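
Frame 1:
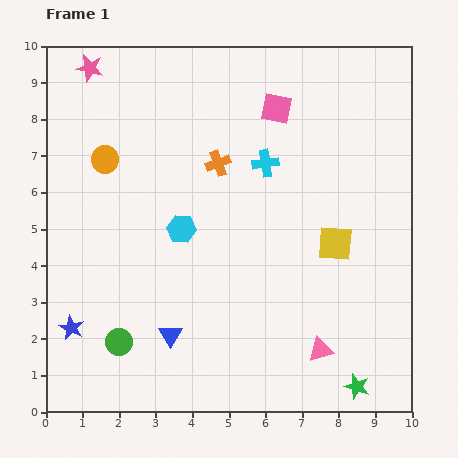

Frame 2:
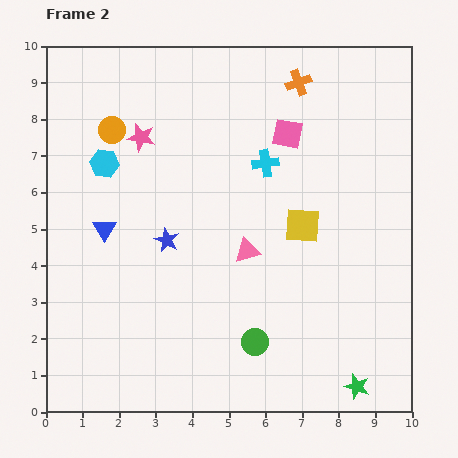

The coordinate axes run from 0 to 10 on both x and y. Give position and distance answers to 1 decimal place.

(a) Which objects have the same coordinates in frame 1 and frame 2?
the green star, the cyan cross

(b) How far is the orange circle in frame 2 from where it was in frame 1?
0.8

The orange circle moved from (1.6, 6.9) to (1.8, 7.7), a distance of √(0.2² + 0.8²) ≈ 0.8.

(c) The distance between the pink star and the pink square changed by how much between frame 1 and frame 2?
-1.2

Distance in frame 1: 5.2. Distance in frame 2: 4.0.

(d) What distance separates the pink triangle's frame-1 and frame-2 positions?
3.4

The pink triangle moved from (7.5, 1.7) to (5.5, 4.4), a distance of √(2.0² + 2.7²) ≈ 3.4.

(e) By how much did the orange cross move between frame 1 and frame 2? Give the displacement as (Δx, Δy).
(2.2, 2.2)

The orange cross was at (4.7, 6.8) in frame 1 and (6.9, 9.0) in frame 2.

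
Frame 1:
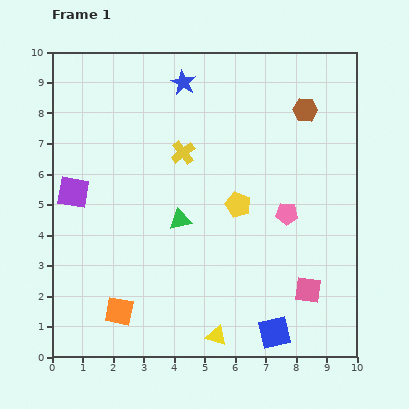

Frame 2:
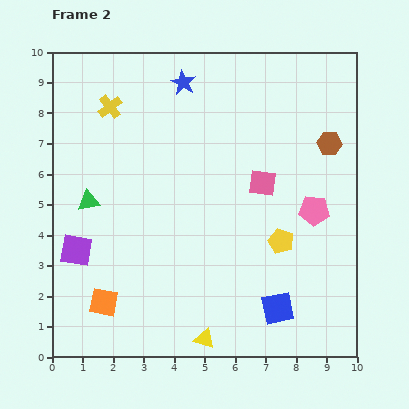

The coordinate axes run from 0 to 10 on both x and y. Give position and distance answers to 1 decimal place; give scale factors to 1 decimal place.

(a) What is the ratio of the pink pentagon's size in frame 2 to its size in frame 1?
1.4×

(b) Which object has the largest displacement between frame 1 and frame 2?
the pink square

(moved 3.8; next 3.1)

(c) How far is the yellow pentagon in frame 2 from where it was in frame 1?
1.8

The yellow pentagon moved from (6.1, 5.0) to (7.5, 3.8), a distance of √(1.4² + 1.2²) ≈ 1.8.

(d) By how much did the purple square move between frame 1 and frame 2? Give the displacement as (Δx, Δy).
(0.1, -1.9)

The purple square was at (0.7, 5.4) in frame 1 and (0.8, 3.5) in frame 2.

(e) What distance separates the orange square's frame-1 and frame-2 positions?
0.6

The orange square moved from (2.2, 1.5) to (1.7, 1.8), a distance of √(0.5² + 0.3²) ≈ 0.6.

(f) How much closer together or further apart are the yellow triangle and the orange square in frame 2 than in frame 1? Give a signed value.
+0.2

Distance in frame 1: 3.3. Distance in frame 2: 3.5.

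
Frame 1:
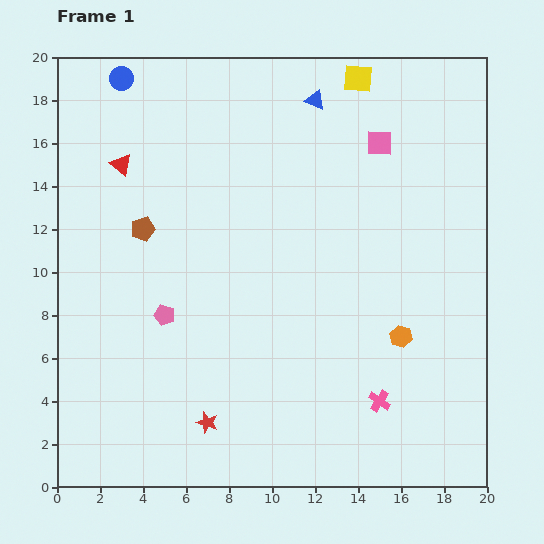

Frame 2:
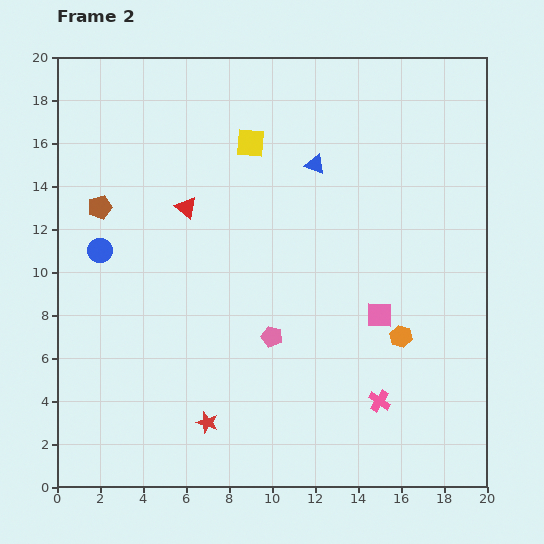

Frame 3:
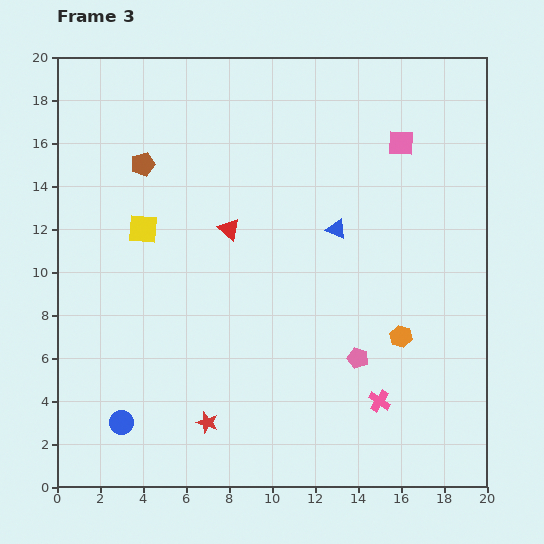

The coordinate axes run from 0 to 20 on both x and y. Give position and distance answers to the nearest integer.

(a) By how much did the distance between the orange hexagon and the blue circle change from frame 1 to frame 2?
-3

Distance in frame 1: 18. Distance in frame 2: 15.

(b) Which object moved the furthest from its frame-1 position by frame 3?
the blue circle

(moved 16; next 12)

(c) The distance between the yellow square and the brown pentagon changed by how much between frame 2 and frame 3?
-5

Distance in frame 2: 8. Distance in frame 3: 3.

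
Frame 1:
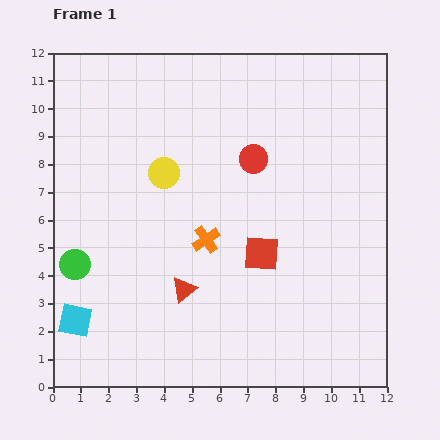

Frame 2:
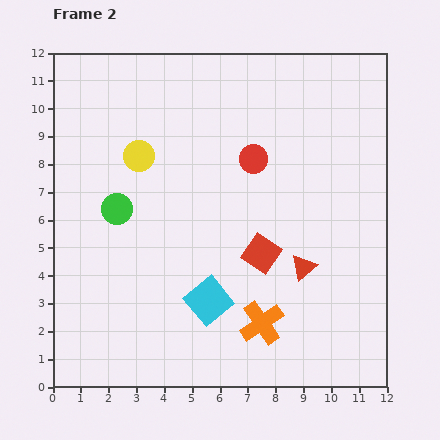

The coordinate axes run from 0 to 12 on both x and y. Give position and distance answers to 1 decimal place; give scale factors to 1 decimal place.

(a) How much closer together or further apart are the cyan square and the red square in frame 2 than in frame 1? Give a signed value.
-4.6

Distance in frame 1: 7.1. Distance in frame 2: 2.5.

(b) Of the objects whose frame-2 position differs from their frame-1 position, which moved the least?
the yellow circle

(moved 1.1)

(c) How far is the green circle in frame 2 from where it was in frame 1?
2.5

The green circle moved from (0.8, 4.4) to (2.3, 6.4), a distance of √(1.5² + 2.0²) ≈ 2.5.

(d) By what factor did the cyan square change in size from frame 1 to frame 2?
1.3×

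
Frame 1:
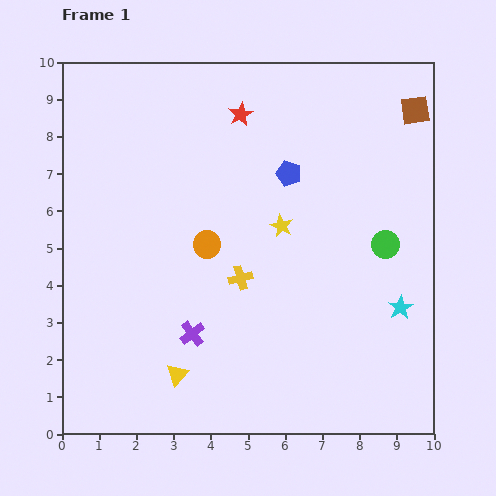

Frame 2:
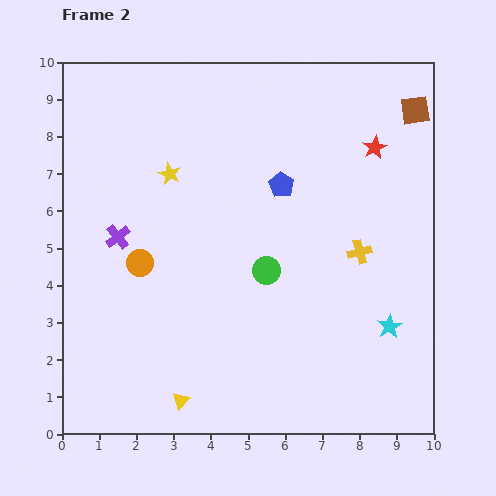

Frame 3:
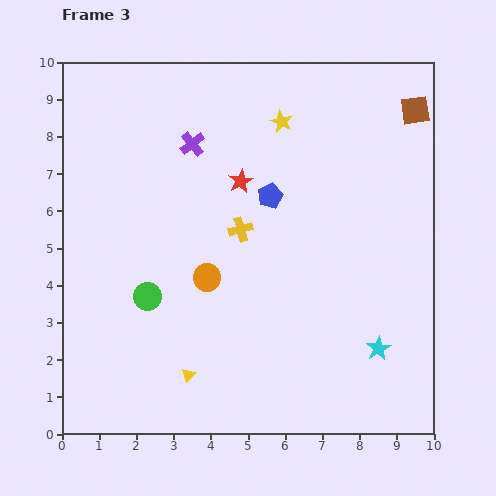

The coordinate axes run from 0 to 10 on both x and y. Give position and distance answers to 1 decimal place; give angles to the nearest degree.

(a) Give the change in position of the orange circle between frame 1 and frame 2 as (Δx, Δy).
(-1.8, -0.5)

The orange circle was at (3.9, 5.1) in frame 1 and (2.1, 4.6) in frame 2.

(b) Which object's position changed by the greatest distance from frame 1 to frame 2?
the red star

(moved 3.7; next 3.3)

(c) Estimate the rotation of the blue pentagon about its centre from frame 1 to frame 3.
30° clockwise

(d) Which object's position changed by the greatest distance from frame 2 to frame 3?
the red star

(moved 3.7; next 3.3)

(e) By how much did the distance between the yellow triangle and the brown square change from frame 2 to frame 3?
-0.6

Distance in frame 2: 10.0. Distance in frame 3: 9.4.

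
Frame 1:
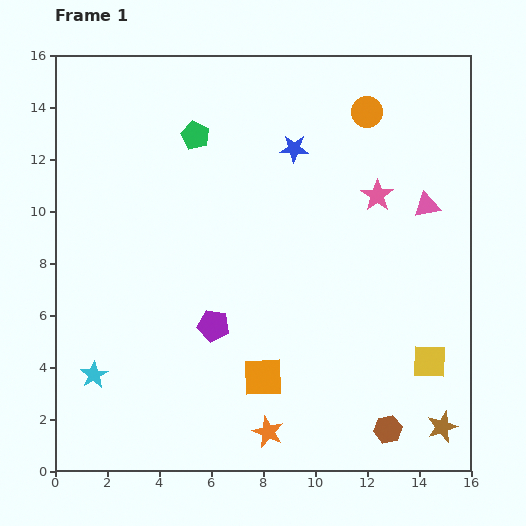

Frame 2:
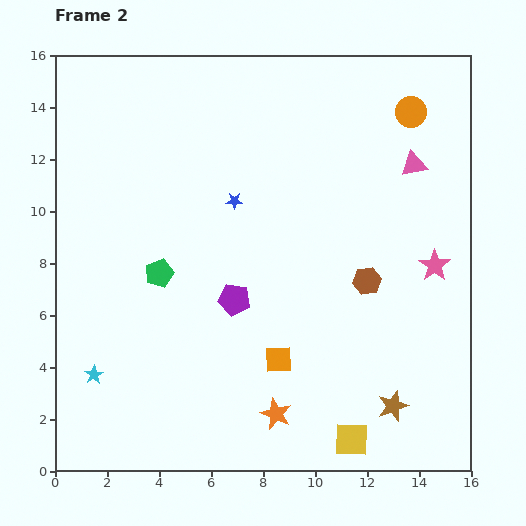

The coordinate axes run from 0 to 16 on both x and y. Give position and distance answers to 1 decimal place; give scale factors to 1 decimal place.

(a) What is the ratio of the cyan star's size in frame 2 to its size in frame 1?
0.7×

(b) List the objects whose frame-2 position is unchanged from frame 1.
the cyan star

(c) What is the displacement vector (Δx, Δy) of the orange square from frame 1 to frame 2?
(0.6, 0.7)

The orange square was at (8.0, 3.6) in frame 1 and (8.6, 4.3) in frame 2.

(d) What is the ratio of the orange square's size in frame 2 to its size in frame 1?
0.7×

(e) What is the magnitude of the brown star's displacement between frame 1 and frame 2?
2.1

The brown star moved from (14.9, 1.7) to (13.0, 2.5), a distance of √(1.9² + 0.8²) ≈ 2.1.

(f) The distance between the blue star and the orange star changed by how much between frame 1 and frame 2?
-2.5

Distance in frame 1: 10.9. Distance in frame 2: 8.4.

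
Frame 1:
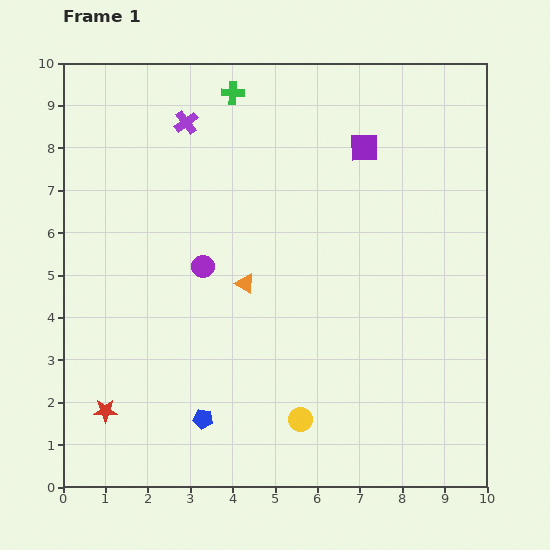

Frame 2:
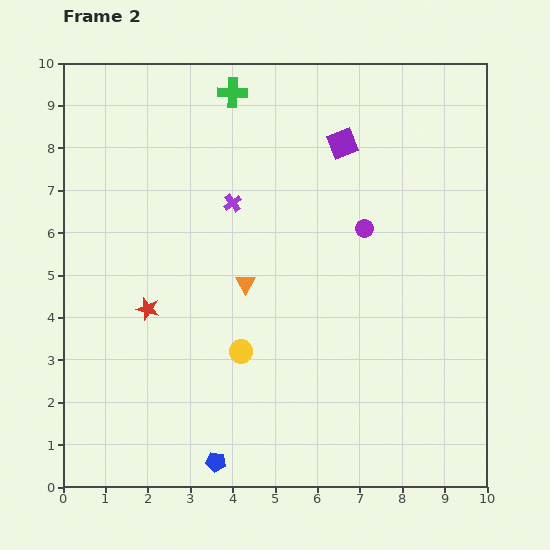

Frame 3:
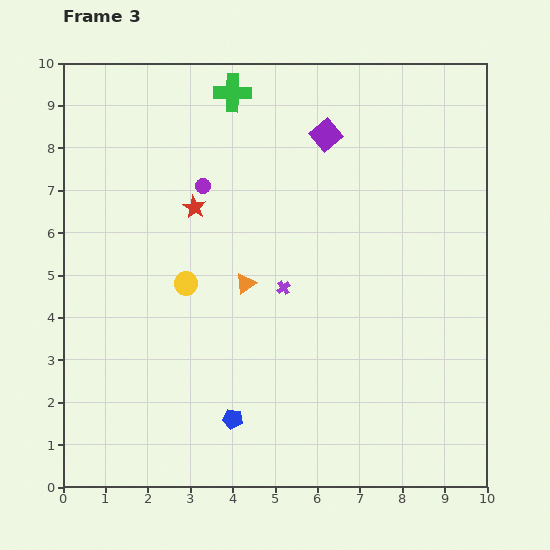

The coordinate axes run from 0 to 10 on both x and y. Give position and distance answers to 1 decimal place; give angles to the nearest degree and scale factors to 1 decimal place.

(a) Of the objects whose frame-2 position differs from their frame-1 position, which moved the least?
the purple square

(moved 0.5)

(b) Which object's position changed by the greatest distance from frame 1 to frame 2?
the purple circle

(moved 3.9; next 2.6)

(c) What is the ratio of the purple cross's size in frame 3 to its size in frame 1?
0.6×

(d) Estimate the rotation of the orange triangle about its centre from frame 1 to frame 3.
54° clockwise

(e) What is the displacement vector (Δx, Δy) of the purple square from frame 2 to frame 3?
(-0.4, 0.2)

The purple square was at (6.6, 8.1) in frame 2 and (6.2, 8.3) in frame 3.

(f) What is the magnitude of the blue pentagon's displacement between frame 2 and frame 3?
1.1

The blue pentagon moved from (3.6, 0.6) to (4.0, 1.6), a distance of √(0.4² + 1.0²) ≈ 1.1.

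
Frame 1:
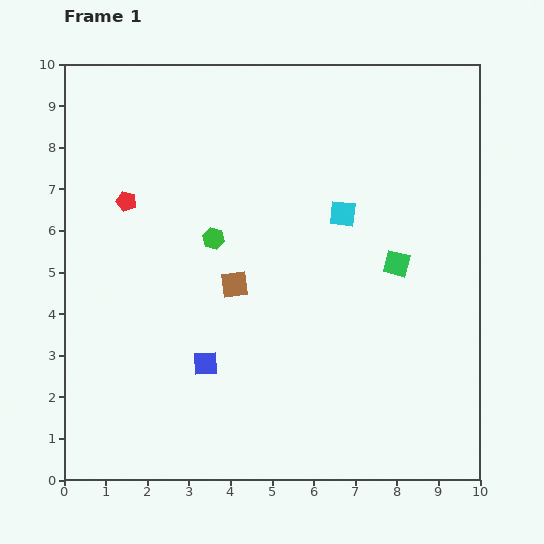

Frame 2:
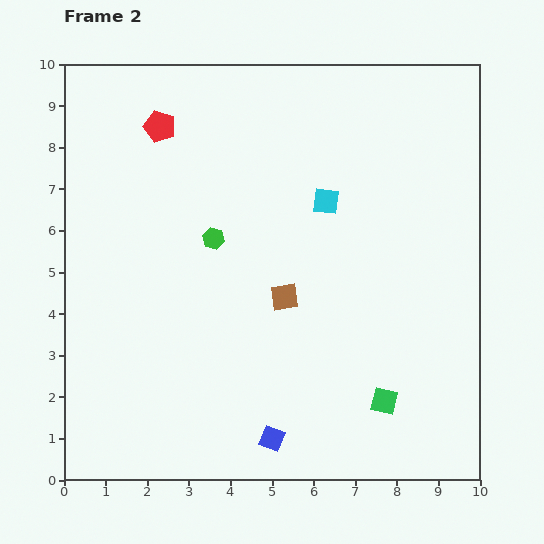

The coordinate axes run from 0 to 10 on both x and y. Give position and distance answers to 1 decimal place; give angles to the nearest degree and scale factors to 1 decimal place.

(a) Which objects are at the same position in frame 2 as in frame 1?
the green hexagon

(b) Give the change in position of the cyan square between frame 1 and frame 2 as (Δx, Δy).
(-0.4, 0.3)

The cyan square was at (6.7, 6.4) in frame 1 and (6.3, 6.7) in frame 2.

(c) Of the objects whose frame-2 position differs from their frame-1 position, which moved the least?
the cyan square

(moved 0.5)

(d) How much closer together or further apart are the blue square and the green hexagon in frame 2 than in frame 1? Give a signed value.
+2.0

Distance in frame 1: 3.0. Distance in frame 2: 5.0.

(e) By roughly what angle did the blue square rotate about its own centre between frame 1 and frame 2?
24° clockwise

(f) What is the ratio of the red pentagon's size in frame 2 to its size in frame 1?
1.6×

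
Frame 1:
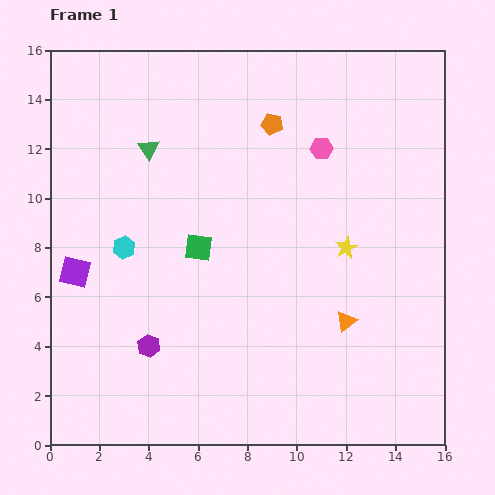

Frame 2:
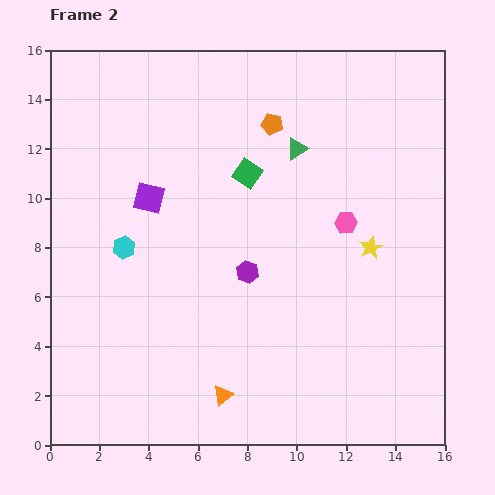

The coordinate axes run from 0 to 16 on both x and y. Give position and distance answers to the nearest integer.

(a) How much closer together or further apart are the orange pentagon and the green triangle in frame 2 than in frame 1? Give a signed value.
-4

Distance in frame 1: 5. Distance in frame 2: 1.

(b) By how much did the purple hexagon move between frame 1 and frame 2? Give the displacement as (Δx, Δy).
(4, 3)

The purple hexagon was at (4, 4) in frame 1 and (8, 7) in frame 2.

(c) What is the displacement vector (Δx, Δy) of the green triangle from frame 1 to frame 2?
(6, 0)

The green triangle was at (4, 12) in frame 1 and (10, 12) in frame 2.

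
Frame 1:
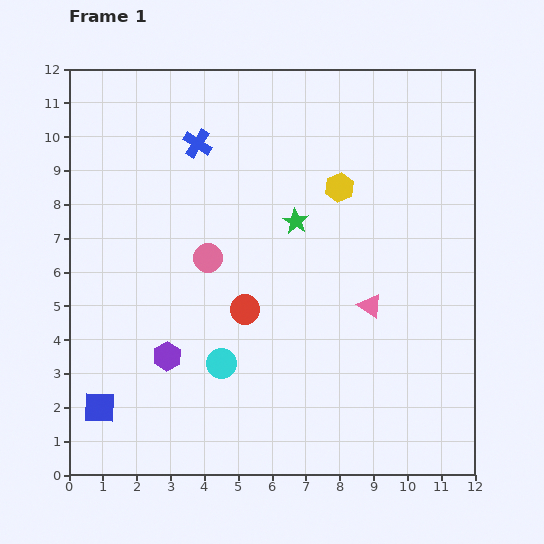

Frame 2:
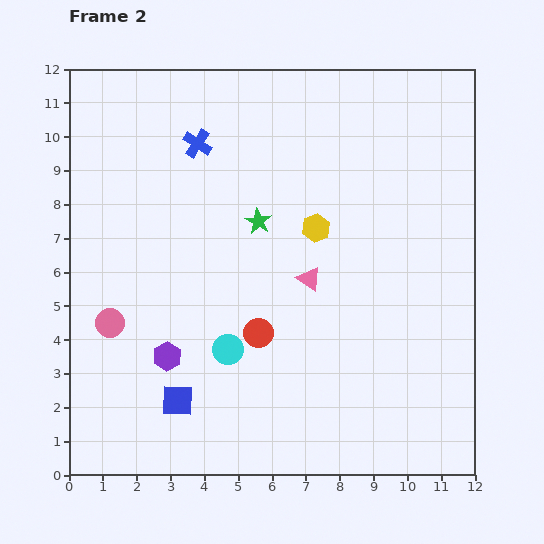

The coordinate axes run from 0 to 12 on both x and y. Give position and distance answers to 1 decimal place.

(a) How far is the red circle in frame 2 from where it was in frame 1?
0.8

The red circle moved from (5.2, 4.9) to (5.6, 4.2), a distance of √(0.4² + 0.7²) ≈ 0.8.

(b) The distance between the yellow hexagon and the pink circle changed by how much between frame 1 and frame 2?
+2.3

Distance in frame 1: 4.4. Distance in frame 2: 6.7.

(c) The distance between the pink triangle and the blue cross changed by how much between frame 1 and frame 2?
-1.8

Distance in frame 1: 7.0. Distance in frame 2: 5.2.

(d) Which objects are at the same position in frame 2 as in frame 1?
the purple hexagon, the blue cross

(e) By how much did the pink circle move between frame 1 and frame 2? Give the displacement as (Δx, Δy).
(-2.9, -1.9)

The pink circle was at (4.1, 6.4) in frame 1 and (1.2, 4.5) in frame 2.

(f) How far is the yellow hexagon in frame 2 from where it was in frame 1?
1.4

The yellow hexagon moved from (8.0, 8.5) to (7.3, 7.3), a distance of √(0.7² + 1.2²) ≈ 1.4.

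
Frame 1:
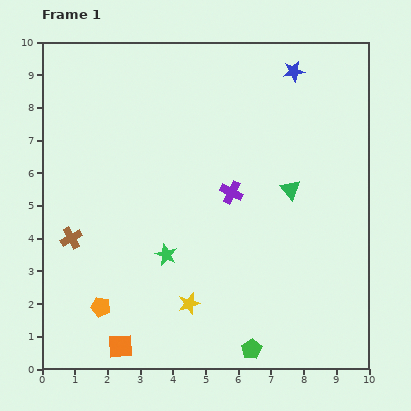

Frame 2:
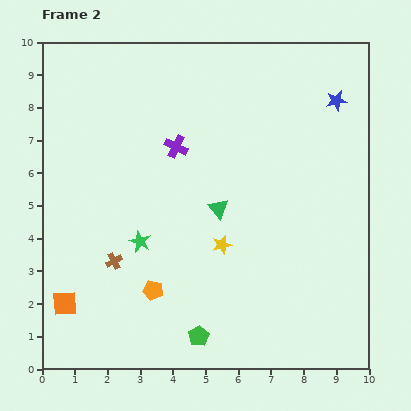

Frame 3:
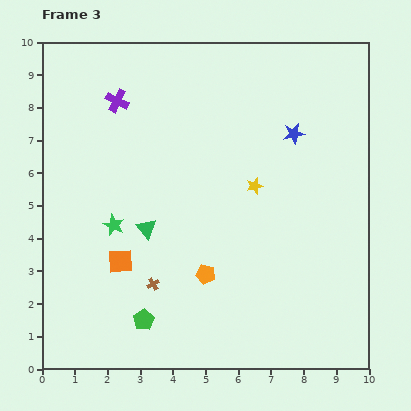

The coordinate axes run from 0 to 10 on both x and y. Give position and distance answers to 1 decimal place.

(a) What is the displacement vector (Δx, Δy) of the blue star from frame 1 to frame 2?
(1.3, -0.9)

The blue star was at (7.7, 9.1) in frame 1 and (9.0, 8.2) in frame 2.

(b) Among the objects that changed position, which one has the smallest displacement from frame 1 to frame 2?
the green star

(moved 0.9)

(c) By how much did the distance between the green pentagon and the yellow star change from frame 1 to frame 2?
+0.5

Distance in frame 1: 2.4. Distance in frame 2: 2.9.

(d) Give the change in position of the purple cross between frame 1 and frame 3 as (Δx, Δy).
(-3.5, 2.8)

The purple cross was at (5.8, 5.4) in frame 1 and (2.3, 8.2) in frame 3.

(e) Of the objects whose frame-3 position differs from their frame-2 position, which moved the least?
the green star

(moved 0.9)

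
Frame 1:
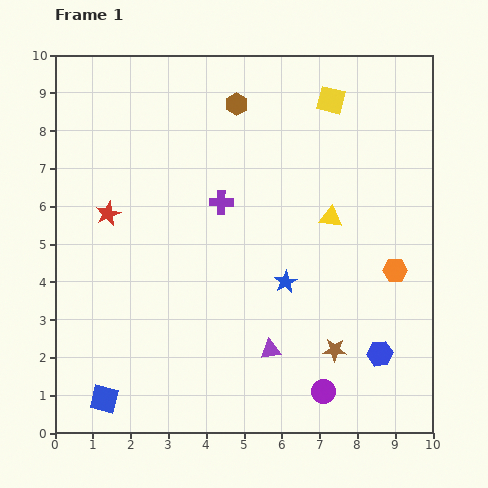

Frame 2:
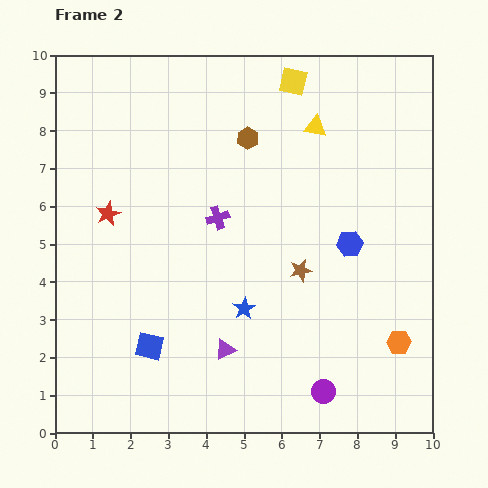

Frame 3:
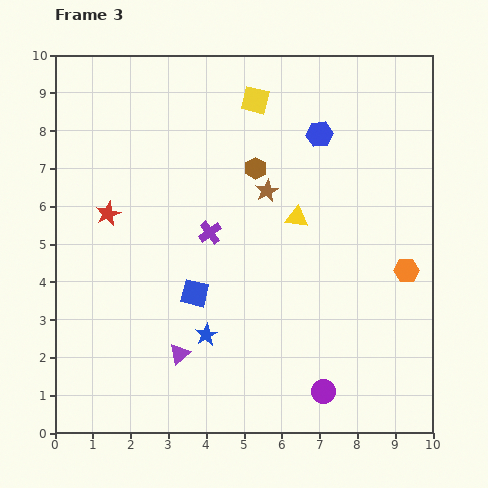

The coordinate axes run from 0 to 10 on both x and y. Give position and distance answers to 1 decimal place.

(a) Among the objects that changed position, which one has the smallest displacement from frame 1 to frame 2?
the purple cross

(moved 0.4)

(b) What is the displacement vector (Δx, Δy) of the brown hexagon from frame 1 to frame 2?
(0.3, -0.9)

The brown hexagon was at (4.8, 8.7) in frame 1 and (5.1, 7.8) in frame 2.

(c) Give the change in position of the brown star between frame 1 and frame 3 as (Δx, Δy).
(-1.8, 4.2)

The brown star was at (7.4, 2.2) in frame 1 and (5.6, 6.4) in frame 3.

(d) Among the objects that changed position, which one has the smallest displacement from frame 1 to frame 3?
the orange hexagon

(moved 0.3)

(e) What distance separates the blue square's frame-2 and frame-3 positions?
1.8

The blue square moved from (2.5, 2.3) to (3.7, 3.7), a distance of √(1.2² + 1.4²) ≈ 1.8.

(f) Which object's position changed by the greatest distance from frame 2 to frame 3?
the blue hexagon

(moved 3.0; next 2.5)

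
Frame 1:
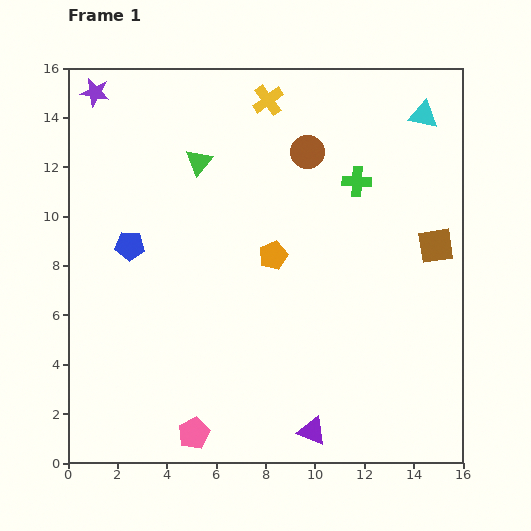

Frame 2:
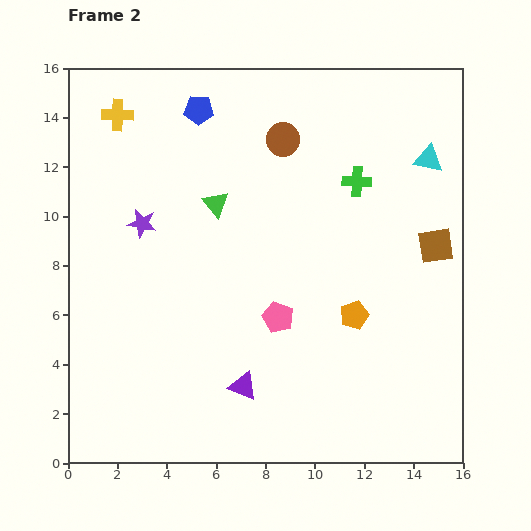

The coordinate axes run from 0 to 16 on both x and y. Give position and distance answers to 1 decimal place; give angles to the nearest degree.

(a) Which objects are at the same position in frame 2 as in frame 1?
the brown square, the green cross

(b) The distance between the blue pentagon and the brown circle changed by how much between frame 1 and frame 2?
-4.5

Distance in frame 1: 8.1. Distance in frame 2: 3.6.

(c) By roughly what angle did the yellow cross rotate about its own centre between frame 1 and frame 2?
38° clockwise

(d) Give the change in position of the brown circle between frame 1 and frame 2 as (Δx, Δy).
(-1.0, 0.5)

The brown circle was at (9.7, 12.6) in frame 1 and (8.7, 13.1) in frame 2.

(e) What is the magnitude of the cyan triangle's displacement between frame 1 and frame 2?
1.8

The cyan triangle moved from (14.4, 14.1) to (14.6, 12.3), a distance of √(0.2² + 1.8²) ≈ 1.8.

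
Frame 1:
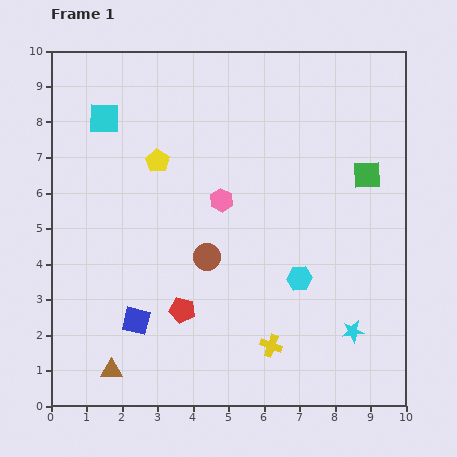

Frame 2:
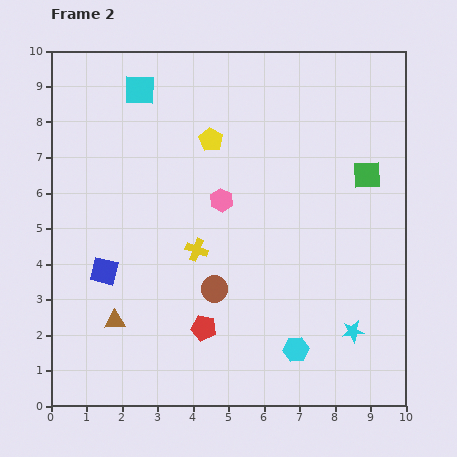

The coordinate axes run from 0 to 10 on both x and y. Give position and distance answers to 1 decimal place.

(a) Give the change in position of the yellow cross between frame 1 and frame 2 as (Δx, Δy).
(-2.1, 2.7)

The yellow cross was at (6.2, 1.7) in frame 1 and (4.1, 4.4) in frame 2.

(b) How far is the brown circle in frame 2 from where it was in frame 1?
0.9

The brown circle moved from (4.4, 4.2) to (4.6, 3.3), a distance of √(0.2² + 0.9²) ≈ 0.9.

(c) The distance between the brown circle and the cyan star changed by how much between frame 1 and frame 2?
-0.5

Distance in frame 1: 4.6. Distance in frame 2: 4.1.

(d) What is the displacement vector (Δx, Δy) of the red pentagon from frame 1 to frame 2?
(0.6, -0.5)

The red pentagon was at (3.7, 2.7) in frame 1 and (4.3, 2.2) in frame 2.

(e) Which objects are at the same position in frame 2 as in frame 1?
the pink hexagon, the cyan star, the green square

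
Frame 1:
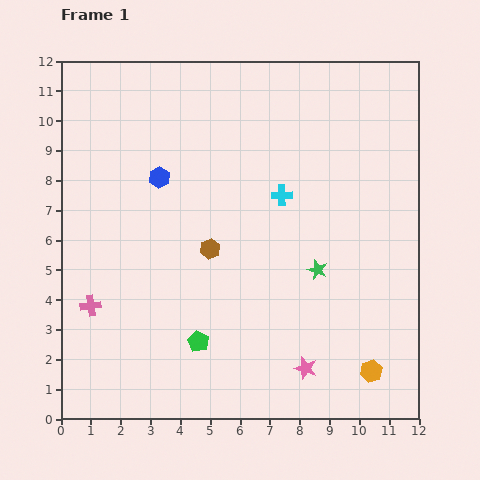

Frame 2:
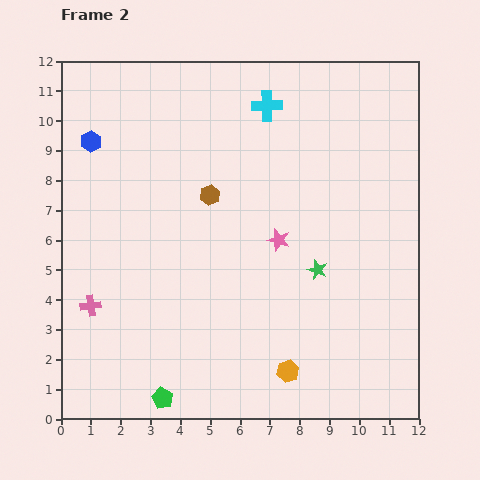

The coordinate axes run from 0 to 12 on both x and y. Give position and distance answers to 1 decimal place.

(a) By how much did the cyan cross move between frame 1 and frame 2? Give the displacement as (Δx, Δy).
(-0.5, 3.0)

The cyan cross was at (7.4, 7.5) in frame 1 and (6.9, 10.5) in frame 2.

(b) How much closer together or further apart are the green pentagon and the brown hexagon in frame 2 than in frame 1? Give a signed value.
+3.9

Distance in frame 1: 3.1. Distance in frame 2: 7.0.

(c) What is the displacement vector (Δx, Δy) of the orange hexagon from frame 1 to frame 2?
(-2.8, 0.0)

The orange hexagon was at (10.4, 1.6) in frame 1 and (7.6, 1.6) in frame 2.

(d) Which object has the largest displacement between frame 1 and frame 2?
the pink star

(moved 4.4; next 3.0)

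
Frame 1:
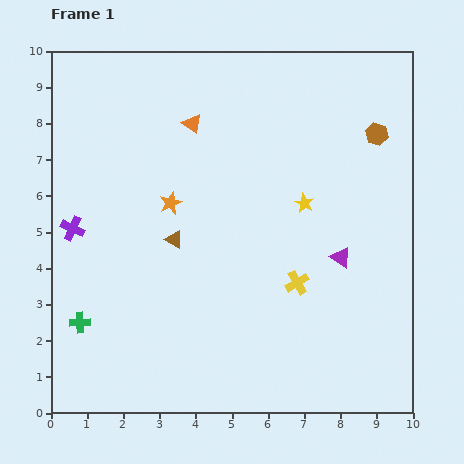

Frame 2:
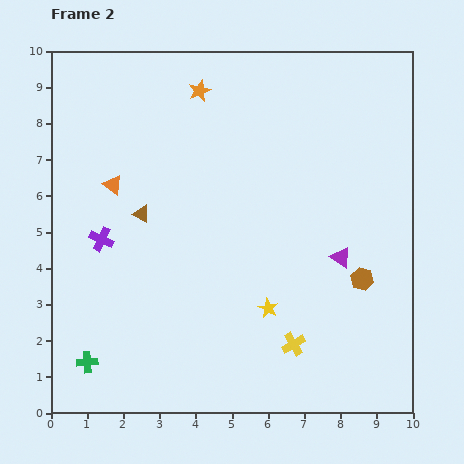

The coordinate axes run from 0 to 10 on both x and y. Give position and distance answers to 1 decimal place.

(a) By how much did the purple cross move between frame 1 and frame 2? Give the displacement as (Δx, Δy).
(0.8, -0.3)

The purple cross was at (0.6, 5.1) in frame 1 and (1.4, 4.8) in frame 2.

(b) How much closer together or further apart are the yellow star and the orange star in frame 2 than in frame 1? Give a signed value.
+2.6

Distance in frame 1: 3.7. Distance in frame 2: 6.3.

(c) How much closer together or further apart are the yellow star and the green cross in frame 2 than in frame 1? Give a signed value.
-1.8

Distance in frame 1: 7.0. Distance in frame 2: 5.2.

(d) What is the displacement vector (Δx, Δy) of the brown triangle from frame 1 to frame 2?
(-0.9, 0.7)

The brown triangle was at (3.4, 4.8) in frame 1 and (2.5, 5.5) in frame 2.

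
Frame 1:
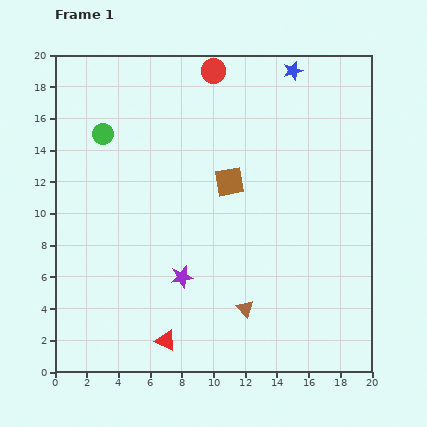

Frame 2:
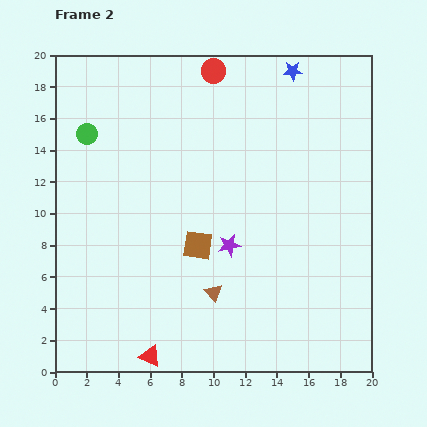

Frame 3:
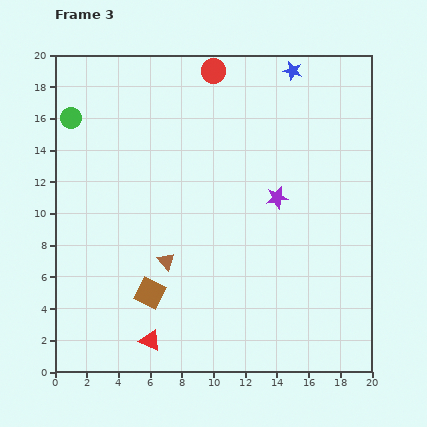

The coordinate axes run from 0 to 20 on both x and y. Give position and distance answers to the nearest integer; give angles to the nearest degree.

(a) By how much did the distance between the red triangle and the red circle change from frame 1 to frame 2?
+1

Distance in frame 1: 17. Distance in frame 2: 18.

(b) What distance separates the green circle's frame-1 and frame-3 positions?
2

The green circle moved from (3, 15) to (1, 16), a distance of √(2² + 1²) ≈ 2.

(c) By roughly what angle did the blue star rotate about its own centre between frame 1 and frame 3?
31° clockwise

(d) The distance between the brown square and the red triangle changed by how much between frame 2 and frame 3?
-5

Distance in frame 2: 8. Distance in frame 3: 3.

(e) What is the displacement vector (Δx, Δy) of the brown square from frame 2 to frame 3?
(-3, -3)

The brown square was at (9, 8) in frame 2 and (6, 5) in frame 3.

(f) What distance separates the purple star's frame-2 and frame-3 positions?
4

The purple star moved from (11, 8) to (14, 11), a distance of √(3² + 3²) ≈ 4.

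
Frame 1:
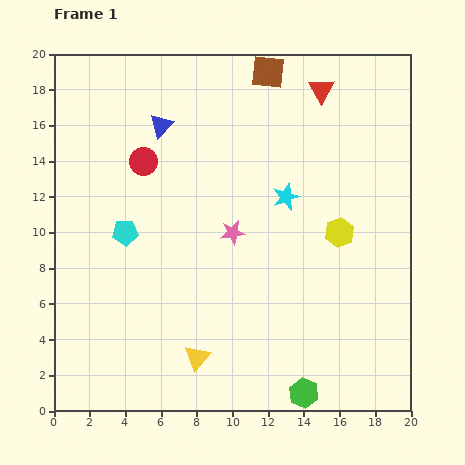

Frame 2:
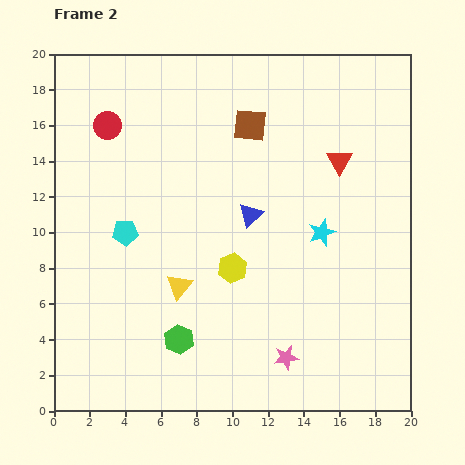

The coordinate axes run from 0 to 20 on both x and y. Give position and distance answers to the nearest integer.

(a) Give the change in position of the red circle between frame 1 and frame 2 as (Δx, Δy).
(-2, 2)

The red circle was at (5, 14) in frame 1 and (3, 16) in frame 2.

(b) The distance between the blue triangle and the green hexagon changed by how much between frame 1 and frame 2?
-9

Distance in frame 1: 17. Distance in frame 2: 8.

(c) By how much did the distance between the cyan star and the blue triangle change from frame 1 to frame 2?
-4

Distance in frame 1: 8. Distance in frame 2: 4.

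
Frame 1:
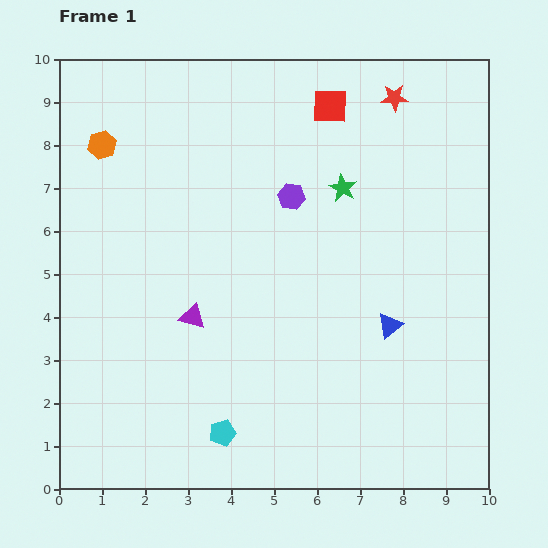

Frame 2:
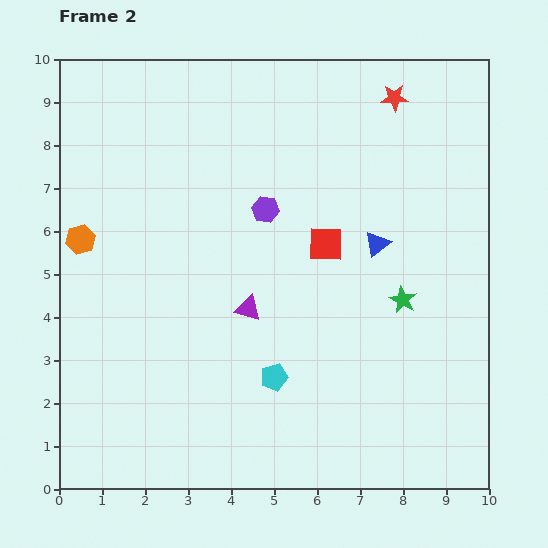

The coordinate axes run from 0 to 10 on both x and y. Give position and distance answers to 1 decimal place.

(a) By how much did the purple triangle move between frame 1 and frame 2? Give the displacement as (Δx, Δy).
(1.3, 0.2)

The purple triangle was at (3.1, 4.0) in frame 1 and (4.4, 4.2) in frame 2.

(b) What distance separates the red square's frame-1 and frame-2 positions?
3.2

The red square moved from (6.3, 8.9) to (6.2, 5.7), a distance of √(0.1² + 3.2²) ≈ 3.2.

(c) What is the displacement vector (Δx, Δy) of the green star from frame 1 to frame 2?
(1.4, -2.6)

The green star was at (6.6, 7.0) in frame 1 and (8.0, 4.4) in frame 2.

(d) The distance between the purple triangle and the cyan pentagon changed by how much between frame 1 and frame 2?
-1.1

Distance in frame 1: 2.8. Distance in frame 2: 1.7.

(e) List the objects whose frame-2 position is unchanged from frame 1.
the red star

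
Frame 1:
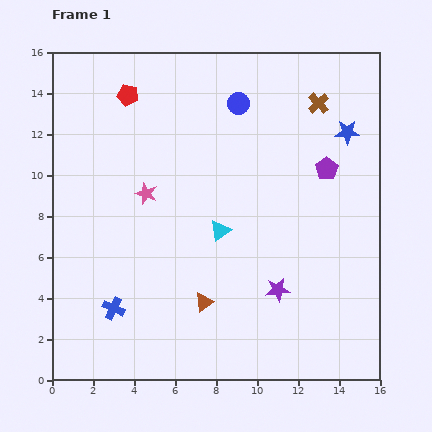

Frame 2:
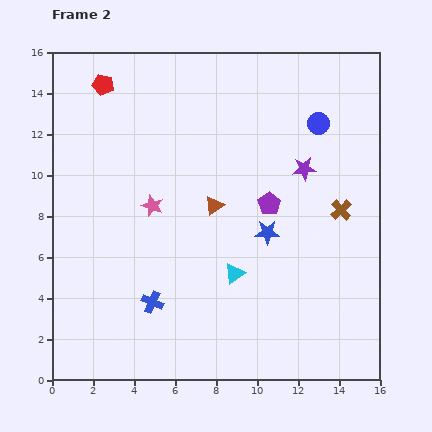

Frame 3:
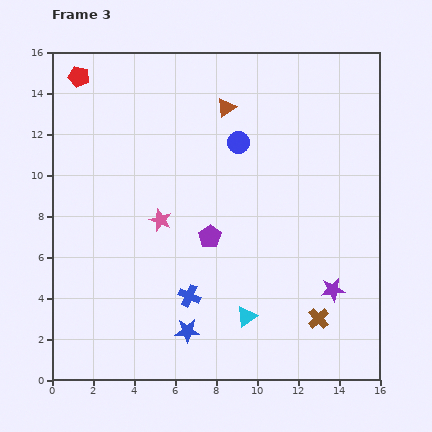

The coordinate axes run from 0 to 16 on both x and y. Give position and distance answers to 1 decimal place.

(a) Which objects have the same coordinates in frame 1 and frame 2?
none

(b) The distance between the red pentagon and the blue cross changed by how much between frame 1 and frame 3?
+1.6

Distance in frame 1: 10.4. Distance in frame 3: 12.0.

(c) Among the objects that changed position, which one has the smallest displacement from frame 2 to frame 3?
the pink star

(moved 0.8)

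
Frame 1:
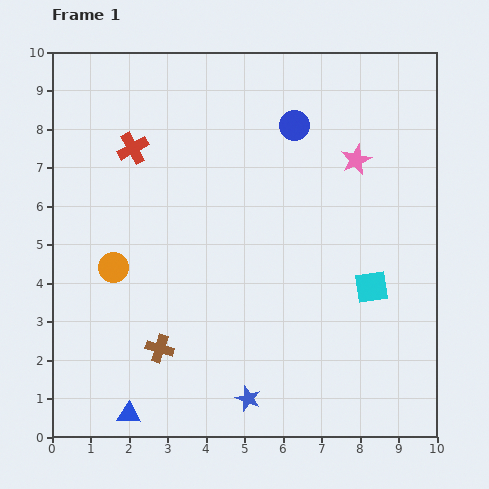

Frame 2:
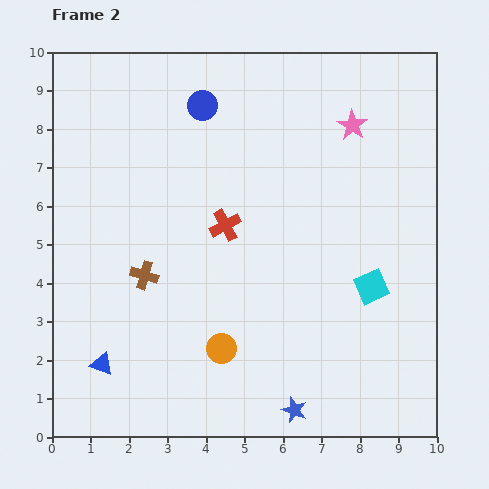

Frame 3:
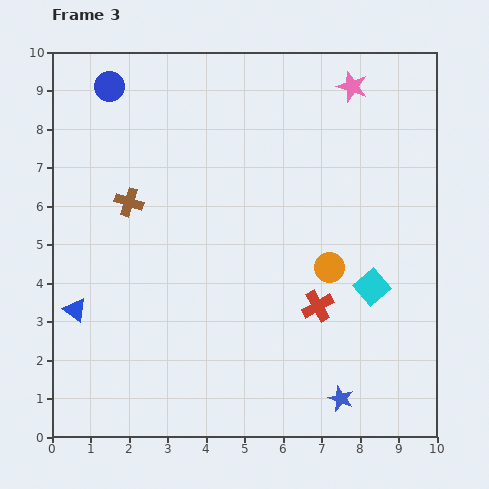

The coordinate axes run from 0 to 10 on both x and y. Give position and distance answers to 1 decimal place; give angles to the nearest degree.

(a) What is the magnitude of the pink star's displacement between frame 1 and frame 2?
0.9

The pink star moved from (7.9, 7.2) to (7.8, 8.1), a distance of √(0.1² + 0.9²) ≈ 0.9.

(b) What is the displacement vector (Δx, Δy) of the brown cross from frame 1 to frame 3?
(-0.8, 3.8)

The brown cross was at (2.8, 2.3) in frame 1 and (2.0, 6.1) in frame 3.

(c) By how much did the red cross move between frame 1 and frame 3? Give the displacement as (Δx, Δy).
(4.8, -4.1)

The red cross was at (2.1, 7.5) in frame 1 and (6.9, 3.4) in frame 3.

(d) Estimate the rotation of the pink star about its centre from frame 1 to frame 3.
30° counter-clockwise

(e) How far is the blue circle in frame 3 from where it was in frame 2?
2.5

The blue circle moved from (3.9, 8.6) to (1.5, 9.1), a distance of √(2.4² + 0.5²) ≈ 2.5.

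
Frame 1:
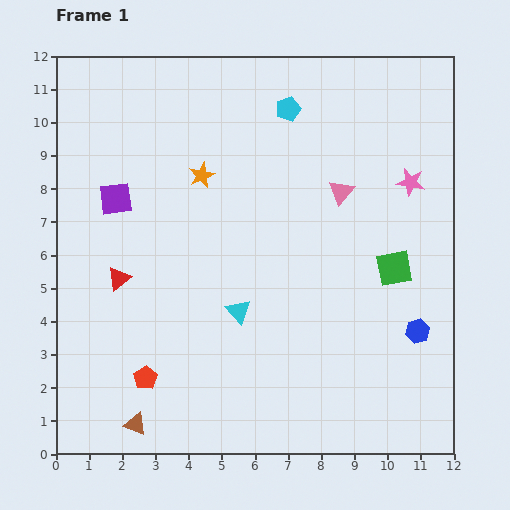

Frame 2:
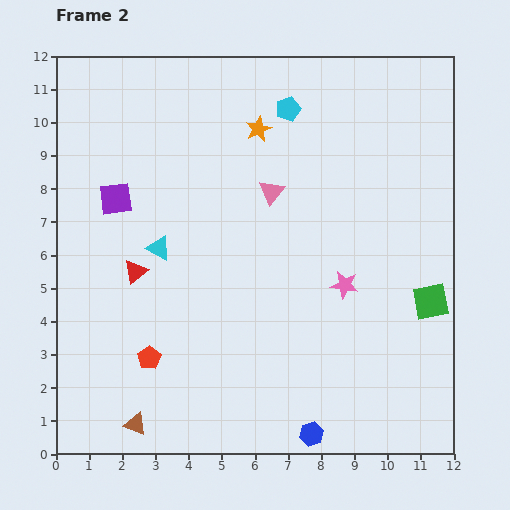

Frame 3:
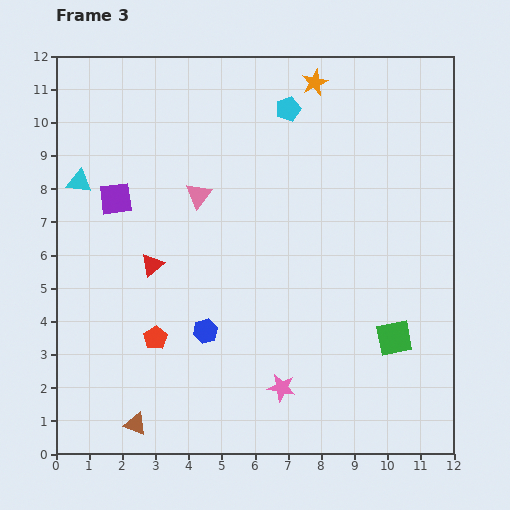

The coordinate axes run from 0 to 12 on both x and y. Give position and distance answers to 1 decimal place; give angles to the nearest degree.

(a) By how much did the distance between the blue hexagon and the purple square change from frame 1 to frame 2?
-0.7

Distance in frame 1: 9.9. Distance in frame 2: 9.2.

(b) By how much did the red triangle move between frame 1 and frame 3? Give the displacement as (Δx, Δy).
(1.0, 0.4)

The red triangle was at (1.9, 5.3) in frame 1 and (2.9, 5.7) in frame 3.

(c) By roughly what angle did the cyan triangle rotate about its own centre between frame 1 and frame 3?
42° counter-clockwise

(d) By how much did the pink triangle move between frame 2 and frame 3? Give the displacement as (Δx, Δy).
(-2.2, -0.1)

The pink triangle was at (6.5, 7.9) in frame 2 and (4.3, 7.8) in frame 3.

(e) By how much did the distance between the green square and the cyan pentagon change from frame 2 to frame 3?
+0.4

Distance in frame 2: 7.2. Distance in frame 3: 7.6.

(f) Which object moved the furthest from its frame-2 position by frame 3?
the blue hexagon

(moved 4.5; next 3.6)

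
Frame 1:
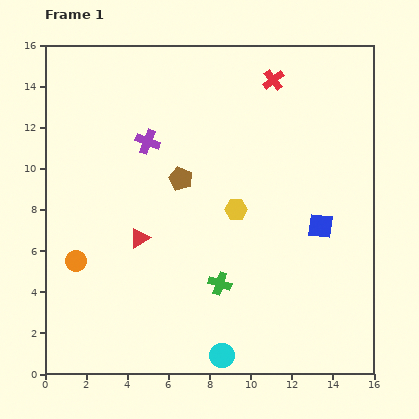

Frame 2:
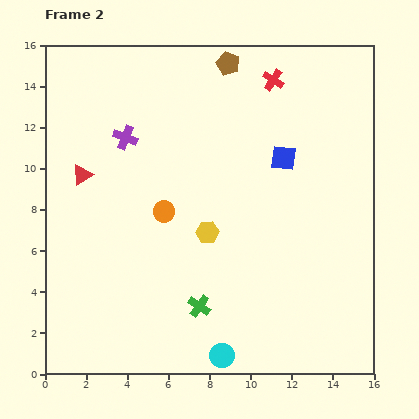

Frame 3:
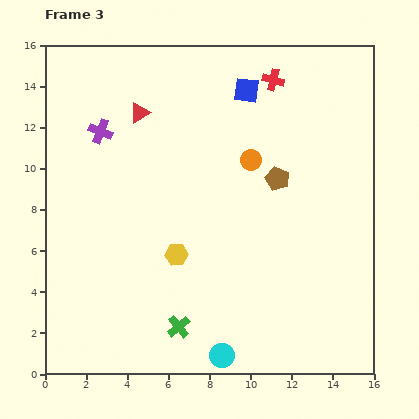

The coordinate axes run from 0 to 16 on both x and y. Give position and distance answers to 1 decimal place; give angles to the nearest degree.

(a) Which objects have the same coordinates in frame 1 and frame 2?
the red cross, the cyan circle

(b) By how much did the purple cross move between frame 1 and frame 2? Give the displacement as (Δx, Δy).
(-1.1, 0.2)

The purple cross was at (5.0, 11.3) in frame 1 and (3.9, 11.5) in frame 2.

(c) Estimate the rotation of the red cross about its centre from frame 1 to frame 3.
38° counter-clockwise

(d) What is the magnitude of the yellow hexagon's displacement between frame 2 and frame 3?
1.9

The yellow hexagon moved from (7.9, 6.9) to (6.4, 5.8), a distance of √(1.5² + 1.1²) ≈ 1.9.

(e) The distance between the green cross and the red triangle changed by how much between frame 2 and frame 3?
+2.0

Distance in frame 2: 8.6. Distance in frame 3: 10.6.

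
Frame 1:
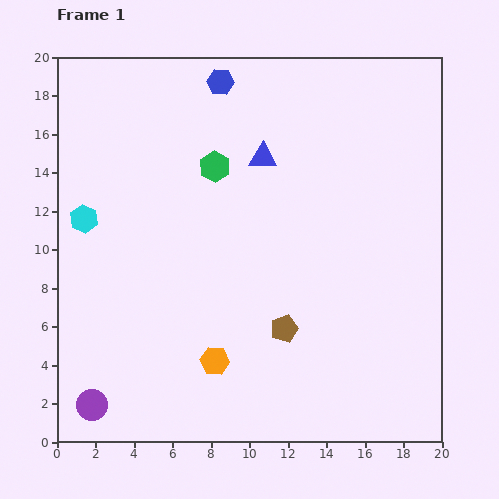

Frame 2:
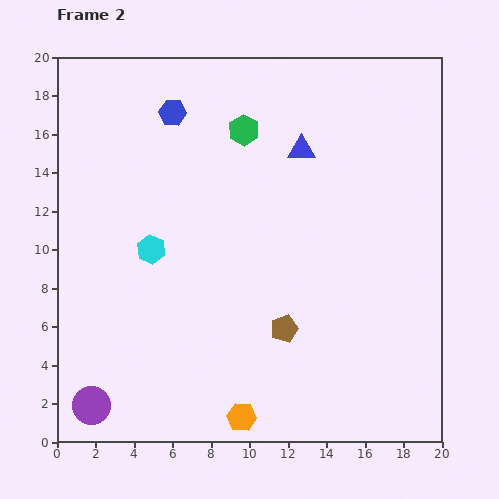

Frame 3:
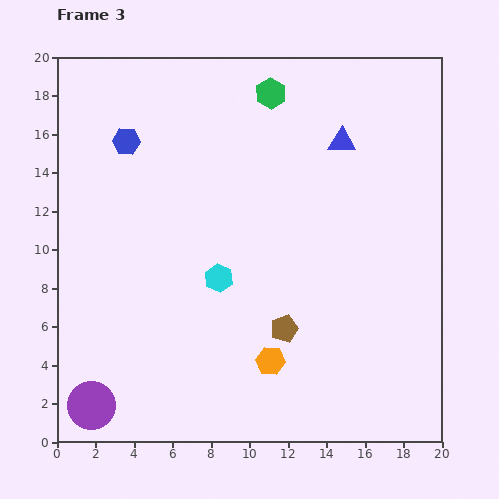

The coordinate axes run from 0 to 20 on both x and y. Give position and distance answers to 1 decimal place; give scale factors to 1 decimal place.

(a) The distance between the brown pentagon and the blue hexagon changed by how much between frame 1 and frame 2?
-0.6

Distance in frame 1: 13.2. Distance in frame 2: 12.6.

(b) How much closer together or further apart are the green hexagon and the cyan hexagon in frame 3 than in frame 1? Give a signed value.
+2.7

Distance in frame 1: 7.3. Distance in frame 3: 10.0.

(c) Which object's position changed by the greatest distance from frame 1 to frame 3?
the cyan hexagon

(moved 7.7; next 5.8)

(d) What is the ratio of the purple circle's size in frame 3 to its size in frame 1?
1.5×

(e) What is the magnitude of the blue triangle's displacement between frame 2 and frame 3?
2.1

The blue triangle moved from (12.7, 15.2) to (14.8, 15.6), a distance of √(2.1² + 0.4²) ≈ 2.1.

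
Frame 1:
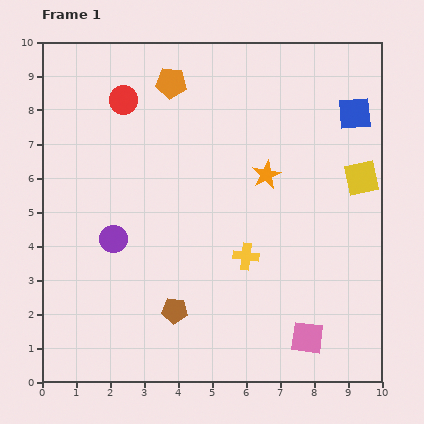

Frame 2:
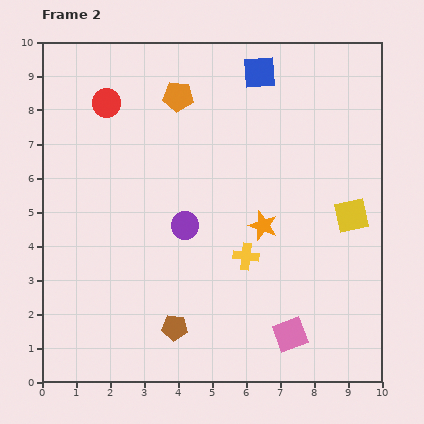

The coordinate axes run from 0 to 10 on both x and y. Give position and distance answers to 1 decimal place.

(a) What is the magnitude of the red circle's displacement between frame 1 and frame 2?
0.5

The red circle moved from (2.4, 8.3) to (1.9, 8.2), a distance of √(0.5² + 0.1²) ≈ 0.5.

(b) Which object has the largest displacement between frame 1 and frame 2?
the blue square

(moved 3.0; next 2.1)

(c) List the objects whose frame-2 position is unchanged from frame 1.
the yellow cross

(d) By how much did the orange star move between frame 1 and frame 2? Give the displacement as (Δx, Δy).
(-0.1, -1.5)

The orange star was at (6.6, 6.1) in frame 1 and (6.5, 4.6) in frame 2.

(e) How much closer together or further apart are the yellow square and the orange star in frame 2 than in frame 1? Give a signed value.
-0.2

Distance in frame 1: 2.8. Distance in frame 2: 2.6.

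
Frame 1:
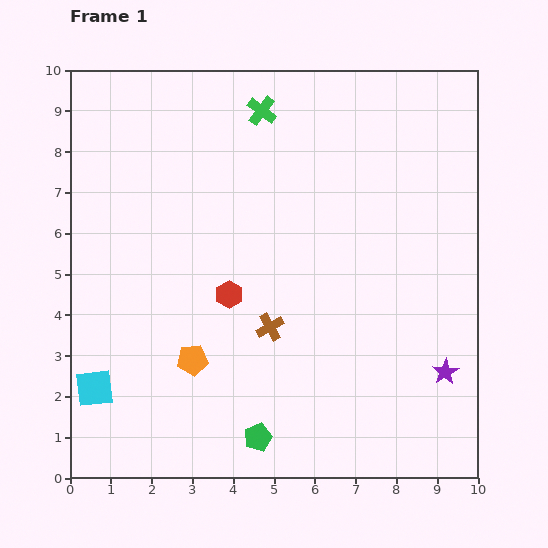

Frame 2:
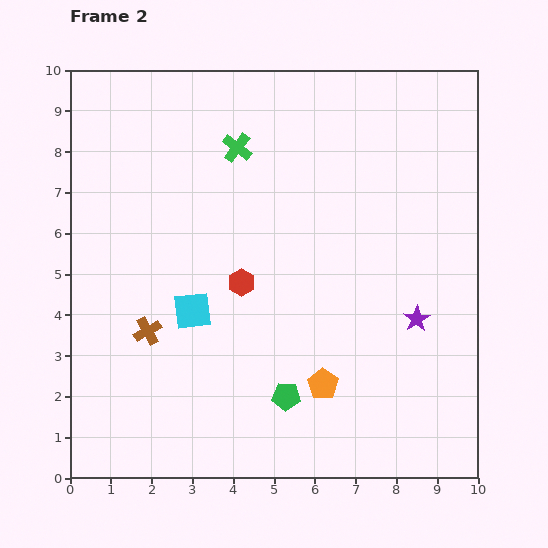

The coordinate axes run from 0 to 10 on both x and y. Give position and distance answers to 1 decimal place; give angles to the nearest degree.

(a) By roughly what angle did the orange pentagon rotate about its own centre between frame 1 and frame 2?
30° counter-clockwise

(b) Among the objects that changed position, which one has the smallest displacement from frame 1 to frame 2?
the red hexagon

(moved 0.4)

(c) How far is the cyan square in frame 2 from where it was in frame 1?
3.1

The cyan square moved from (0.6, 2.2) to (3.0, 4.1), a distance of √(2.4² + 1.9²) ≈ 3.1.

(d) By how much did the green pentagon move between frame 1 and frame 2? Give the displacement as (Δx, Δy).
(0.7, 1.0)

The green pentagon was at (4.6, 1.0) in frame 1 and (5.3, 2.0) in frame 2.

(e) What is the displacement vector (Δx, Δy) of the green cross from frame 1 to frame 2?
(-0.6, -0.9)

The green cross was at (4.7, 9.0) in frame 1 and (4.1, 8.1) in frame 2.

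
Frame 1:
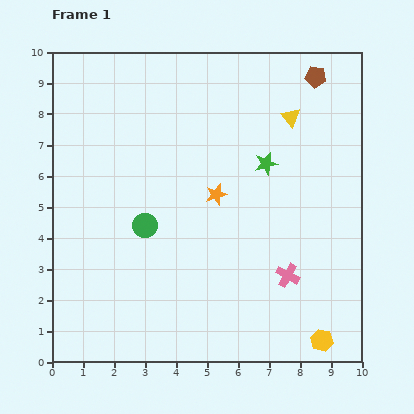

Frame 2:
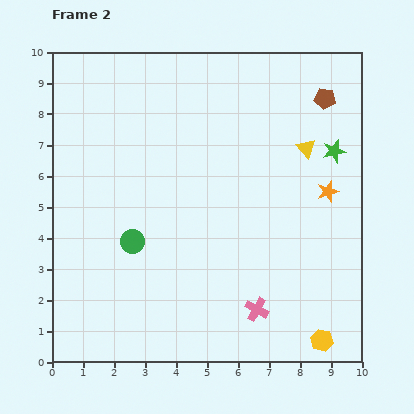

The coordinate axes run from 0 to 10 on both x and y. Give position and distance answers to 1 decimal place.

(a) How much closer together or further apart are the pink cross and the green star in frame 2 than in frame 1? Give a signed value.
+2.0

Distance in frame 1: 3.7. Distance in frame 2: 5.7.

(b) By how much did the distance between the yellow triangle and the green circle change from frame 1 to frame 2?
+0.5

Distance in frame 1: 5.9. Distance in frame 2: 6.4.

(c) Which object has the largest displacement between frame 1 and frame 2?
the orange star

(moved 3.6; next 2.2)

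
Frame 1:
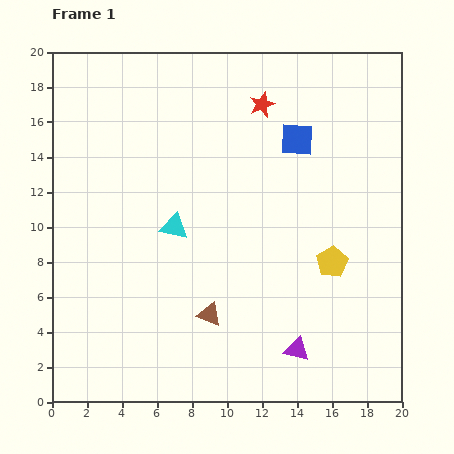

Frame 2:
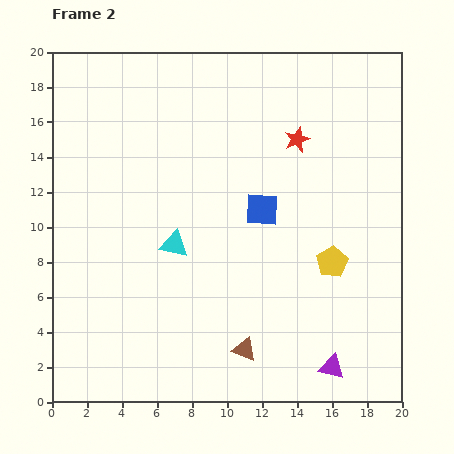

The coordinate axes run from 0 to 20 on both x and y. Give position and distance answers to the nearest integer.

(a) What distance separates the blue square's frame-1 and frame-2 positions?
4

The blue square moved from (14, 15) to (12, 11), a distance of √(2² + 4²) ≈ 4.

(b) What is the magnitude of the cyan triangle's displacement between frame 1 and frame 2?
1

The cyan triangle moved from (7, 10) to (7, 9), a distance of √(0² + 1²) ≈ 1.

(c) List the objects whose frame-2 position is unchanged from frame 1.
the yellow pentagon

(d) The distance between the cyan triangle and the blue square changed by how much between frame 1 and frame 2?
-4

Distance in frame 1: 9. Distance in frame 2: 5.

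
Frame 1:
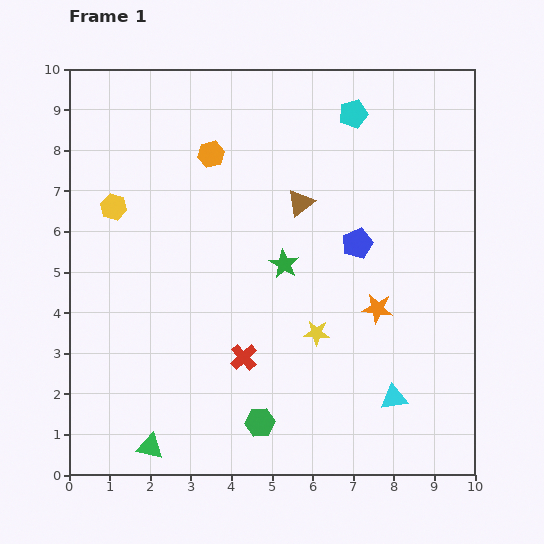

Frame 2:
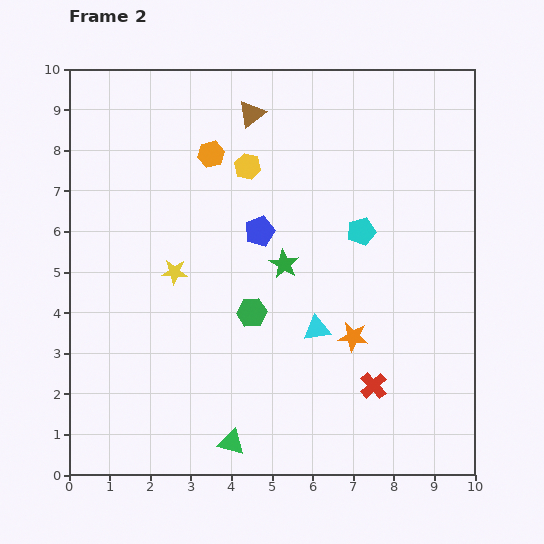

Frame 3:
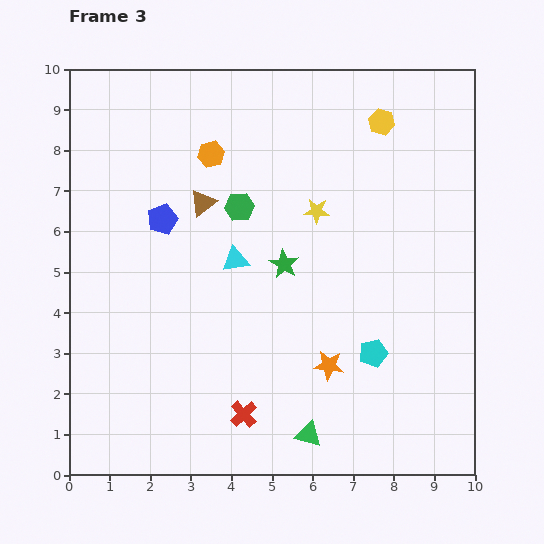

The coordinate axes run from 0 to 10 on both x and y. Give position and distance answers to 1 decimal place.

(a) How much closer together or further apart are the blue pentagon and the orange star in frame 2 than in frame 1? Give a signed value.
+1.8

Distance in frame 1: 1.7. Distance in frame 2: 3.5.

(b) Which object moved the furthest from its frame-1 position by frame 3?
the yellow hexagon

(moved 6.9; next 5.9)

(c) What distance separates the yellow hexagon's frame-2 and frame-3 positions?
3.5

The yellow hexagon moved from (4.4, 7.6) to (7.7, 8.7), a distance of √(3.3² + 1.1²) ≈ 3.5.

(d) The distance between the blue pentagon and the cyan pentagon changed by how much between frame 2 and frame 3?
+3.7

Distance in frame 2: 2.5. Distance in frame 3: 6.2.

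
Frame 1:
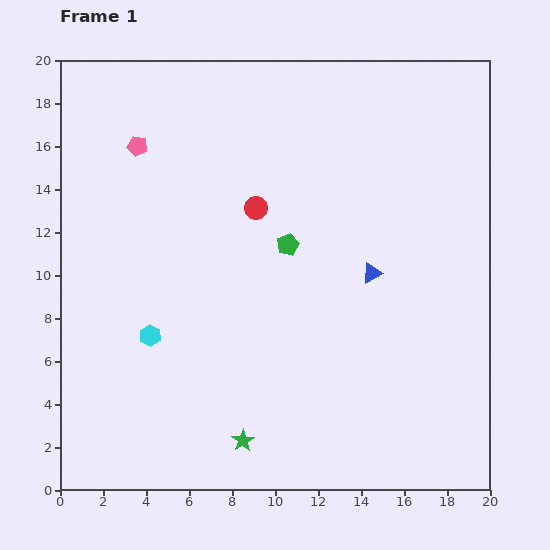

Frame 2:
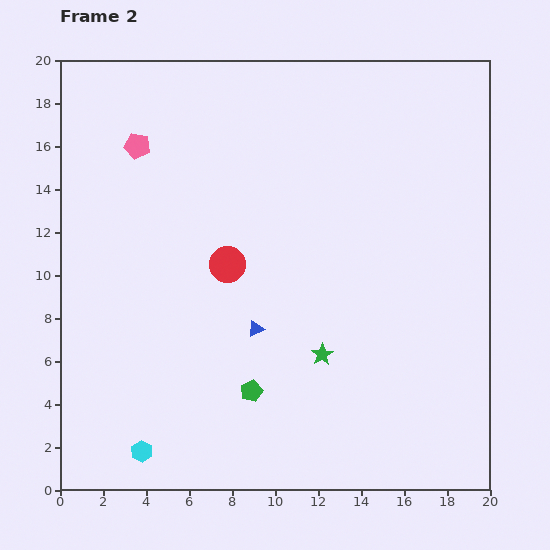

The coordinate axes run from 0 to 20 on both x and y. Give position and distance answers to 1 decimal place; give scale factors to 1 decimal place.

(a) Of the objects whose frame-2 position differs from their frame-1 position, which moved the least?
the red circle

(moved 2.9)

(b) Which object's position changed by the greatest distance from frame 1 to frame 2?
the green pentagon

(moved 7.0; next 6.0)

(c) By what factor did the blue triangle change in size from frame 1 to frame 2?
0.8×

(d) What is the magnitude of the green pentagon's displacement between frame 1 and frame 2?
7.0

The green pentagon moved from (10.6, 11.4) to (8.9, 4.6), a distance of √(1.7² + 6.8²) ≈ 7.0.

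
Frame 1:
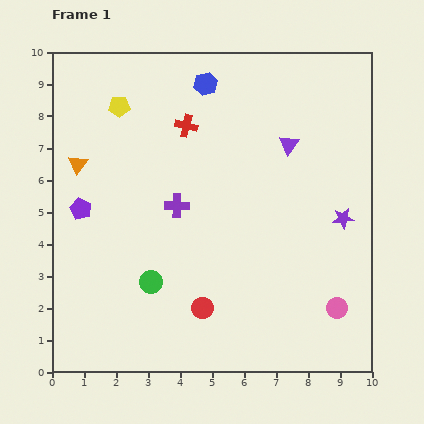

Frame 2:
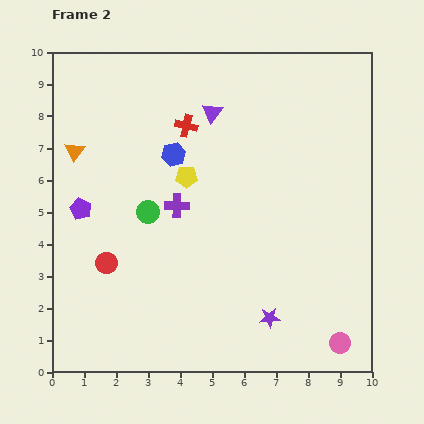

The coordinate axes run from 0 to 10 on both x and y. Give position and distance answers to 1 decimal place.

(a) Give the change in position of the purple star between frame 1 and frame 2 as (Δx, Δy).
(-2.3, -3.1)

The purple star was at (9.1, 4.8) in frame 1 and (6.8, 1.7) in frame 2.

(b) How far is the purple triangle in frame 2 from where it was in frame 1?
2.6

The purple triangle moved from (7.4, 7.1) to (5.0, 8.1), a distance of √(2.4² + 1.0²) ≈ 2.6.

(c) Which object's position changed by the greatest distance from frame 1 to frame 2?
the purple star

(moved 3.9; next 3.3)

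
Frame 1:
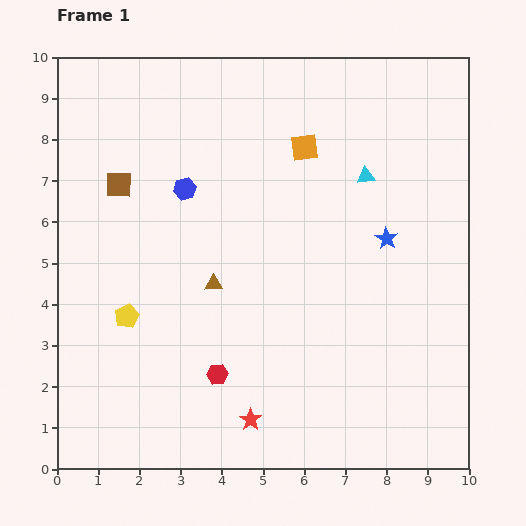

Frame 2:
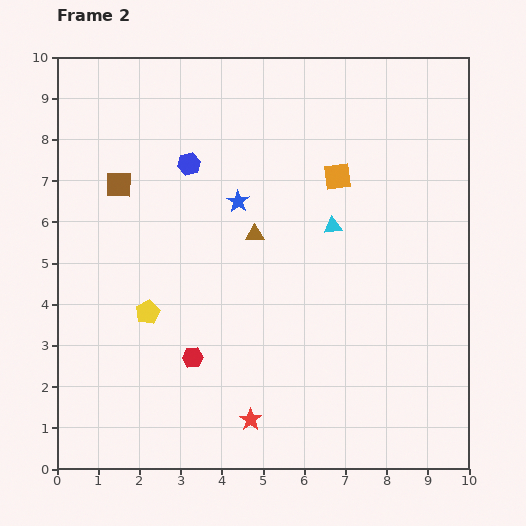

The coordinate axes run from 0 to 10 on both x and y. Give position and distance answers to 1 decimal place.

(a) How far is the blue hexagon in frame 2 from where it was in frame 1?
0.6

The blue hexagon moved from (3.1, 6.8) to (3.2, 7.4), a distance of √(0.1² + 0.6²) ≈ 0.6.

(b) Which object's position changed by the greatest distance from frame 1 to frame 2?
the blue star

(moved 3.7; next 1.6)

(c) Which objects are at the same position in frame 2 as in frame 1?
the red star, the brown square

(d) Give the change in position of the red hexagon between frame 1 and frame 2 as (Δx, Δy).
(-0.6, 0.4)

The red hexagon was at (3.9, 2.3) in frame 1 and (3.3, 2.7) in frame 2.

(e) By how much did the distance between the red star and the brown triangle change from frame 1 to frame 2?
+1.1

Distance in frame 1: 3.4. Distance in frame 2: 4.5.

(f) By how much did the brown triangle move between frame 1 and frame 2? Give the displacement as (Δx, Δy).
(1.0, 1.2)

The brown triangle was at (3.8, 4.5) in frame 1 and (4.8, 5.7) in frame 2.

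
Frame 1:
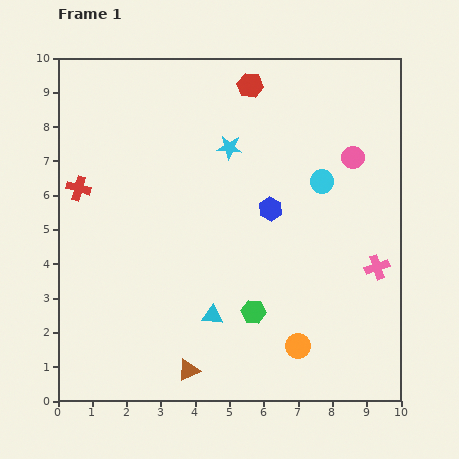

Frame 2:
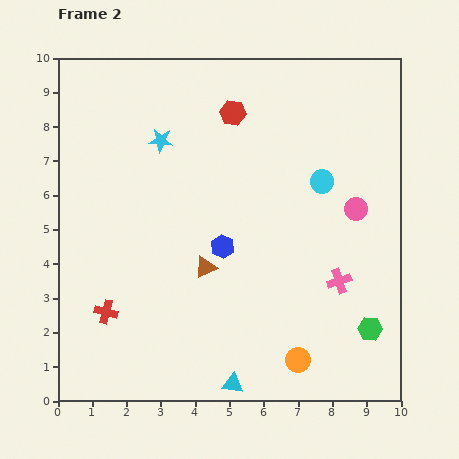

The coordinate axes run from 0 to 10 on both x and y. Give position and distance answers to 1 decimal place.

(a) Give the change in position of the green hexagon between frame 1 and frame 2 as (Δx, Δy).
(3.4, -0.5)

The green hexagon was at (5.7, 2.6) in frame 1 and (9.1, 2.1) in frame 2.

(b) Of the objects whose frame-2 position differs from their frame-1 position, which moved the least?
the orange circle

(moved 0.4)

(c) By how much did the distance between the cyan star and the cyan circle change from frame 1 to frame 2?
+2.0

Distance in frame 1: 2.9. Distance in frame 2: 4.9.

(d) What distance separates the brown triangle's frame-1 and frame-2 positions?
3.0

The brown triangle moved from (3.8, 0.9) to (4.3, 3.9), a distance of √(0.5² + 3.0²) ≈ 3.0.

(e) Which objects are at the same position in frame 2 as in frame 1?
the cyan circle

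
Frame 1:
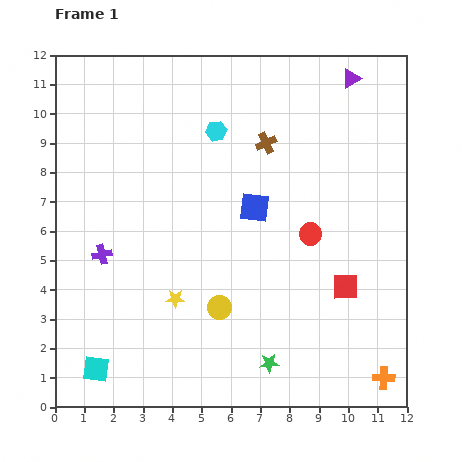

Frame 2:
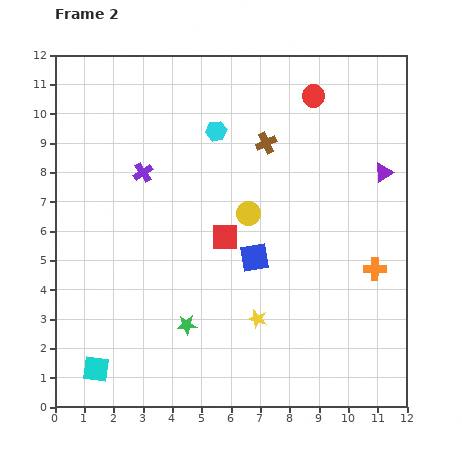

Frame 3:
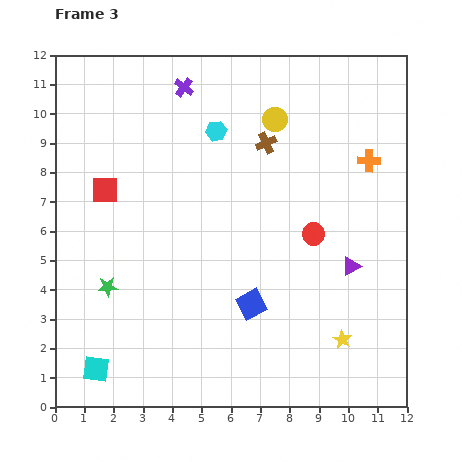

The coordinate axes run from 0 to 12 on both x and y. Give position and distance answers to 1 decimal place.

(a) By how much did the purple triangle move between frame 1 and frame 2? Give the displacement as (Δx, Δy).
(1.1, -3.2)

The purple triangle was at (10.1, 11.2) in frame 1 and (11.2, 8.0) in frame 2.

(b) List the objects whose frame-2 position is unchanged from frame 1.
the cyan square, the cyan hexagon, the brown cross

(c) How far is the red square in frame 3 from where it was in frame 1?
8.8

The red square moved from (9.9, 4.1) to (1.7, 7.4), a distance of √(8.2² + 3.3²) ≈ 8.8.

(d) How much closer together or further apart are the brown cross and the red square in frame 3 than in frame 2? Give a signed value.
+2.2

Distance in frame 2: 3.5. Distance in frame 3: 5.7.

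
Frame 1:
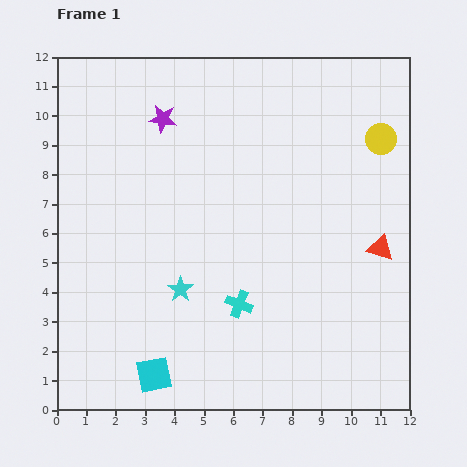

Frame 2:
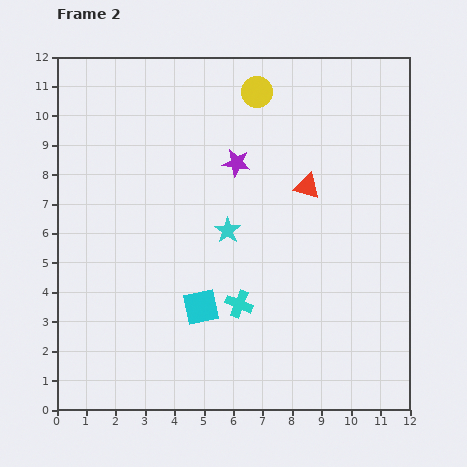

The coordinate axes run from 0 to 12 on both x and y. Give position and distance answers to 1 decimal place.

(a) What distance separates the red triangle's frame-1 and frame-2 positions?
3.3

The red triangle moved from (11.0, 5.5) to (8.5, 7.6), a distance of √(2.5² + 2.1²) ≈ 3.3.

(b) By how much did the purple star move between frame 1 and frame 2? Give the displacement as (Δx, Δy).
(2.5, -1.5)

The purple star was at (3.6, 9.9) in frame 1 and (6.1, 8.4) in frame 2.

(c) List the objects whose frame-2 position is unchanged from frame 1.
the cyan cross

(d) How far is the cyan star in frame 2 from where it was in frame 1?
2.6

The cyan star moved from (4.2, 4.1) to (5.8, 6.1), a distance of √(1.6² + 2.0²) ≈ 2.6.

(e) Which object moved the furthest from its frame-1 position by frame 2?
the yellow circle

(moved 4.5; next 3.3)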